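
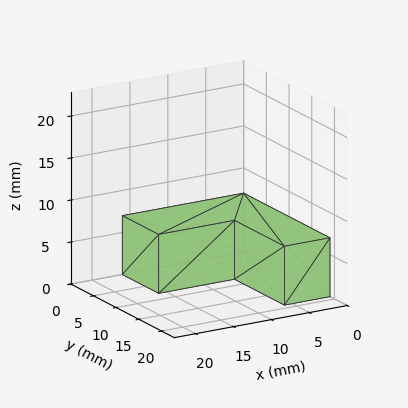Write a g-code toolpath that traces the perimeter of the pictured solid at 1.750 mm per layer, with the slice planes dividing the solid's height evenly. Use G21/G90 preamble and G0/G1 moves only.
Reading the render: the shape is an L-shaped prism: outer 16 × 19 mm, arm thicknesses ≈ 8 mm (horizontal) and 6 mm (vertical), extruded 7 mm in z (dimensions read to the nearest mm from the axis ticks). For the g-code, the solid's height is divided into equal slices at the stated Δz and each level perimeter traced with G1 moves after a G0 lift.

; perimeter-only toolpath
G21 ; units = mm
G90 ; absolute positioning
G28 ; home
; layer 1
G0 Z1.750
G0 X0.000 Y0.000
G1 X16.000 Y0.000
G1 X16.000 Y8.000
G1 X6.000 Y8.000
G1 X6.000 Y19.000
G1 X0.000 Y19.000
G1 X0.000 Y0.000
; layer 2
G0 Z3.500
G0 X0.000 Y0.000
G1 X16.000 Y0.000
G1 X16.000 Y8.000
G1 X6.000 Y8.000
G1 X6.000 Y19.000
G1 X0.000 Y19.000
G1 X0.000 Y0.000
; layer 3
G0 Z5.250
G0 X0.000 Y0.000
G1 X16.000 Y0.000
G1 X16.000 Y8.000
G1 X6.000 Y8.000
G1 X6.000 Y19.000
G1 X0.000 Y19.000
G1 X0.000 Y0.000
; layer 4
G0 Z7.000
G0 X0.000 Y0.000
G1 X16.000 Y0.000
G1 X16.000 Y8.000
G1 X6.000 Y8.000
G1 X6.000 Y19.000
G1 X0.000 Y19.000
G1 X0.000 Y0.000
M2 ; end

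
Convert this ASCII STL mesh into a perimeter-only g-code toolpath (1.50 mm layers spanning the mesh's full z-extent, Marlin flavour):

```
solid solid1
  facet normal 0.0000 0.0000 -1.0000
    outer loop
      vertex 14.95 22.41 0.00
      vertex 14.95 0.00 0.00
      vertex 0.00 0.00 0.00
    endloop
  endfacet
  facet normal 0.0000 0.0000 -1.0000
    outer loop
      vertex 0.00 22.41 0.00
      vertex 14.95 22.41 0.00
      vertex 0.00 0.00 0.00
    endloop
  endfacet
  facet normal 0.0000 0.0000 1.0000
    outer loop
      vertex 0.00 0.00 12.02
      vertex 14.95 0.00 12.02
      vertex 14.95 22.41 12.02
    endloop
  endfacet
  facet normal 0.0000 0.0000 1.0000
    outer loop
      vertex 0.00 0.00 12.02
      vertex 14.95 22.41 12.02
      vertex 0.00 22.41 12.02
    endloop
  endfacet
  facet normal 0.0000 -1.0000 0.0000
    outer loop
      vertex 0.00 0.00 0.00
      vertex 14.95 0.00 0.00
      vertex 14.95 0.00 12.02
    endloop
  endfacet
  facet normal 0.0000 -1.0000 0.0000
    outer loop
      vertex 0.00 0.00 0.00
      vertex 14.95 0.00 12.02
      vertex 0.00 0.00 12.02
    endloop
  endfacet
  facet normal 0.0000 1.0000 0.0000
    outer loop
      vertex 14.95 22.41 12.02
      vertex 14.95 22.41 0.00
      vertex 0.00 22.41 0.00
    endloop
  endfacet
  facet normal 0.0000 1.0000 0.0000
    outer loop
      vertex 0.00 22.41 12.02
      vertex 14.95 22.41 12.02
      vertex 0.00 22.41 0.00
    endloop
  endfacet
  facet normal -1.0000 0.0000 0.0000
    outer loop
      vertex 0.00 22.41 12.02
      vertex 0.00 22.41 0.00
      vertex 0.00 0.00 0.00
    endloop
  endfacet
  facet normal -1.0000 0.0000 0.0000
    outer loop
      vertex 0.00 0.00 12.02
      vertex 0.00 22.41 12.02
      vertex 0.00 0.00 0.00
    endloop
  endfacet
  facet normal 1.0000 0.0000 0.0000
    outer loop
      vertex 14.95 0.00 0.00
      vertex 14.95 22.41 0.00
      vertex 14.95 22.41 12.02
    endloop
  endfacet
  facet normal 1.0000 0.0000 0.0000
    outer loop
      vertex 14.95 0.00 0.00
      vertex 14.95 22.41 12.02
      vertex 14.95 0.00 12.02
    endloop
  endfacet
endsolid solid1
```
; perimeter-only toolpath
G21 ; units = mm
G90 ; absolute positioning
G28 ; home
; layer 1
G0 Z1.50
G0 X0.00 Y0.00
G1 X14.95 Y0.00
G1 X14.95 Y22.41
G1 X0.00 Y22.41
G1 X0.00 Y0.00
; layer 2
G0 Z3.00
G0 X0.00 Y0.00
G1 X14.95 Y0.00
G1 X14.95 Y22.41
G1 X0.00 Y22.41
G1 X0.00 Y0.00
; layer 3
G0 Z4.51
G0 X0.00 Y0.00
G1 X14.95 Y0.00
G1 X14.95 Y22.41
G1 X0.00 Y22.41
G1 X0.00 Y0.00
; layer 4
G0 Z6.01
G0 X0.00 Y0.00
G1 X14.95 Y0.00
G1 X14.95 Y22.41
G1 X0.00 Y22.41
G1 X0.00 Y0.00
; layer 5
G0 Z7.51
G0 X0.00 Y0.00
G1 X14.95 Y0.00
G1 X14.95 Y22.41
G1 X0.00 Y22.41
G1 X0.00 Y0.00
; layer 6
G0 Z9.02
G0 X0.00 Y0.00
G1 X14.95 Y0.00
G1 X14.95 Y22.41
G1 X0.00 Y22.41
G1 X0.00 Y0.00
; layer 7
G0 Z10.52
G0 X0.00 Y0.00
G1 X14.95 Y0.00
G1 X14.95 Y22.41
G1 X0.00 Y22.41
G1 X0.00 Y0.00
; layer 8
G0 Z12.02
G0 X0.00 Y0.00
G1 X14.95 Y0.00
G1 X14.95 Y22.41
G1 X0.00 Y22.41
G1 X0.00 Y0.00
M2 ; end

The solid is a rectangular box, roughly 14.9 × 22.4 mm footprint and 12 mm tall. Slicing at Δz = 1.50 mm — 8 equal slices spanning the solid's height, so layer i sits at z = i·h/8 — gives 8 non-empty perimeters. Each is a 4-segment closed polygon; G0 lifts to the layer z and rapids to the start vertex, then G1 traces the edges.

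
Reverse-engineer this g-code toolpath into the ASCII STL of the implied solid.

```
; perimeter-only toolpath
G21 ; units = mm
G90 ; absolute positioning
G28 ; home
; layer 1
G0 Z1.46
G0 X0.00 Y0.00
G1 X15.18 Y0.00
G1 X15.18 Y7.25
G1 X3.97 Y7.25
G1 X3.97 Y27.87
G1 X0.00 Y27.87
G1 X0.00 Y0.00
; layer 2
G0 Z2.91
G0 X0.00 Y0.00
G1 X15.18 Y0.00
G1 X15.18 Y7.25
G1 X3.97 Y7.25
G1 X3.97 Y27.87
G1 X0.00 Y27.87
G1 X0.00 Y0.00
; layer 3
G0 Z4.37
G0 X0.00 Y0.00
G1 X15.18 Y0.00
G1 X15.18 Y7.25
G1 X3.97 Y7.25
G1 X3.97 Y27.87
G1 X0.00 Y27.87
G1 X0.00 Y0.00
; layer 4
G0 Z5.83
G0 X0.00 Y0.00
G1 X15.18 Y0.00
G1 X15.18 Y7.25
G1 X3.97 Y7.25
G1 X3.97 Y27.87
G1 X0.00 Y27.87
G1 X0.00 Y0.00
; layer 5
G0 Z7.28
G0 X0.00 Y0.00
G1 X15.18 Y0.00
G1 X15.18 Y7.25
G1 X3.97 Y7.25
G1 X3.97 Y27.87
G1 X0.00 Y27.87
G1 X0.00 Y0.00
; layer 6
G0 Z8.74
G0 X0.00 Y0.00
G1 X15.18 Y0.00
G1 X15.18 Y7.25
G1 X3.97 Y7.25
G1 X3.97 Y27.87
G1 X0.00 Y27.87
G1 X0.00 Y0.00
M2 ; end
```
solid part
  facet normal 0.0000 0.0000 -1.0000
    outer loop
      vertex 15.18 7.25 0.00
      vertex 15.18 0.00 0.00
      vertex 0.00 0.00 0.00
    endloop
  endfacet
  facet normal 0.0000 0.0000 -1.0000
    outer loop
      vertex 3.97 7.25 0.00
      vertex 15.18 7.25 0.00
      vertex 0.00 0.00 0.00
    endloop
  endfacet
  facet normal 0.0000 0.0000 -1.0000
    outer loop
      vertex 3.97 27.87 0.00
      vertex 3.97 7.25 0.00
      vertex 0.00 0.00 0.00
    endloop
  endfacet
  facet normal 0.0000 0.0000 -1.0000
    outer loop
      vertex 0.00 27.87 0.00
      vertex 3.97 27.87 0.00
      vertex 0.00 0.00 0.00
    endloop
  endfacet
  facet normal 0.0000 0.0000 1.0000
    outer loop
      vertex 0.00 0.00 8.74
      vertex 15.18 0.00 8.74
      vertex 15.18 7.25 8.74
    endloop
  endfacet
  facet normal 0.0000 0.0000 1.0000
    outer loop
      vertex 0.00 0.00 8.74
      vertex 15.18 7.25 8.74
      vertex 3.97 7.25 8.74
    endloop
  endfacet
  facet normal 0.0000 0.0000 1.0000
    outer loop
      vertex 0.00 0.00 8.74
      vertex 3.97 7.25 8.74
      vertex 3.97 27.87 8.74
    endloop
  endfacet
  facet normal 0.0000 0.0000 1.0000
    outer loop
      vertex 0.00 0.00 8.74
      vertex 3.97 27.87 8.74
      vertex 0.00 27.87 8.74
    endloop
  endfacet
  facet normal 0.0000 -1.0000 0.0000
    outer loop
      vertex 0.00 0.00 0.00
      vertex 15.18 0.00 0.00
      vertex 15.18 0.00 8.74
    endloop
  endfacet
  facet normal 0.0000 -1.0000 0.0000
    outer loop
      vertex 0.00 0.00 0.00
      vertex 15.18 0.00 8.74
      vertex 0.00 0.00 8.74
    endloop
  endfacet
  facet normal 1.0000 0.0000 0.0000
    outer loop
      vertex 15.18 0.00 0.00
      vertex 15.18 7.25 0.00
      vertex 15.18 7.25 8.74
    endloop
  endfacet
  facet normal 1.0000 0.0000 0.0000
    outer loop
      vertex 15.18 0.00 0.00
      vertex 15.18 7.25 8.74
      vertex 15.18 0.00 8.74
    endloop
  endfacet
  facet normal 0.0000 1.0000 0.0000
    outer loop
      vertex 15.18 7.25 0.00
      vertex 3.97 7.25 0.00
      vertex 3.97 7.25 8.74
    endloop
  endfacet
  facet normal 0.0000 1.0000 0.0000
    outer loop
      vertex 15.18 7.25 0.00
      vertex 3.97 7.25 8.74
      vertex 15.18 7.25 8.74
    endloop
  endfacet
  facet normal 1.0000 0.0000 0.0000
    outer loop
      vertex 3.97 7.25 0.00
      vertex 3.97 27.87 0.00
      vertex 3.97 27.87 8.74
    endloop
  endfacet
  facet normal 1.0000 0.0000 0.0000
    outer loop
      vertex 3.97 7.25 0.00
      vertex 3.97 27.87 8.74
      vertex 3.97 7.25 8.74
    endloop
  endfacet
  facet normal 0.0000 1.0000 0.0000
    outer loop
      vertex 3.97 27.87 0.00
      vertex 0.00 27.87 0.00
      vertex 0.00 27.87 8.74
    endloop
  endfacet
  facet normal 0.0000 1.0000 0.0000
    outer loop
      vertex 3.97 27.87 0.00
      vertex 0.00 27.87 8.74
      vertex 3.97 27.87 8.74
    endloop
  endfacet
  facet normal -1.0000 0.0000 0.0000
    outer loop
      vertex 0.00 27.87 0.00
      vertex 0.00 0.00 0.00
      vertex 0.00 0.00 8.74
    endloop
  endfacet
  facet normal -1.0000 0.0000 0.0000
    outer loop
      vertex 0.00 27.87 0.00
      vertex 0.00 0.00 8.74
      vertex 0.00 27.87 8.74
    endloop
  endfacet
endsolid part

The G0 Z moves step by Δz≈1.46 mm. Every layer's G1 loop is the same polygon, so the solid is a straight extrusion of it from z=0 to z≈8.74. Closing with flat bottom and top caps and triangulating gives 20 facets — an L-shaped prism: outer 15.2 × 27.9 mm, arm thicknesses ≈ 7.25 mm (horizontal) and 3.97 mm (vertical), extruded 8.74 mm in z.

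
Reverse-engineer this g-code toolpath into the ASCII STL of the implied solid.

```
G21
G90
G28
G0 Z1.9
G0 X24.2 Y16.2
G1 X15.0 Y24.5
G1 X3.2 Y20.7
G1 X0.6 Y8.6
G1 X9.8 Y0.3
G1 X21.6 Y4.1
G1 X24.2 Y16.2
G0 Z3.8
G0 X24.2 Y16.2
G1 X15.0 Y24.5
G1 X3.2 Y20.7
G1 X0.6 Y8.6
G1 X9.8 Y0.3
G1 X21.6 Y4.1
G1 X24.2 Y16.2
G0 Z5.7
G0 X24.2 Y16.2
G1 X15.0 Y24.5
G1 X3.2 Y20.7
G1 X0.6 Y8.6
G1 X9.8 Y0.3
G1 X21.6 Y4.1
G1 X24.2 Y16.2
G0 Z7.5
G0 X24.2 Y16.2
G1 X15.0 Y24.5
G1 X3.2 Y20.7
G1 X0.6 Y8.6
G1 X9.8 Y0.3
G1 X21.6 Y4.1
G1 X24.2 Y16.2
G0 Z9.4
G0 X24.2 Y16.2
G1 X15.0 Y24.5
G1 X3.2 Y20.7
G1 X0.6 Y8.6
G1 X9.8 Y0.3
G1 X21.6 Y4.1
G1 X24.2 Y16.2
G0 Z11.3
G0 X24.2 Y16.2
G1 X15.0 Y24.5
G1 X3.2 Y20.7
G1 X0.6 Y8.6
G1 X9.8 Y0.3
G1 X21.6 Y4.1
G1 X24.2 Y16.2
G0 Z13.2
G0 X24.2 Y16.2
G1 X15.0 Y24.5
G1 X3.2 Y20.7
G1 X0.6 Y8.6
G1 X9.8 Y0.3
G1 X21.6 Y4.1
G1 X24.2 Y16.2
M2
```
solid part
  facet normal 0.0000 0.0000 -1.0000
    outer loop
      vertex 3.2 20.7 0.0
      vertex 15.0 24.5 0.0
      vertex 24.2 16.2 0.0
    endloop
  endfacet
  facet normal 0.0000 0.0000 -1.0000
    outer loop
      vertex 0.6 8.6 0.0
      vertex 3.2 20.7 0.0
      vertex 24.2 16.2 0.0
    endloop
  endfacet
  facet normal 0.0000 0.0000 -1.0000
    outer loop
      vertex 9.8 0.3 0.0
      vertex 0.6 8.6 0.0
      vertex 24.2 16.2 0.0
    endloop
  endfacet
  facet normal 0.0000 0.0000 -1.0000
    outer loop
      vertex 21.6 4.1 0.0
      vertex 9.8 0.3 0.0
      vertex 24.2 16.2 0.0
    endloop
  endfacet
  facet normal 0.0000 0.0000 1.0000
    outer loop
      vertex 24.2 16.2 13.2
      vertex 15.0 24.5 13.2
      vertex 3.2 20.7 13.2
    endloop
  endfacet
  facet normal 0.0000 0.0000 1.0000
    outer loop
      vertex 24.2 16.2 13.2
      vertex 3.2 20.7 13.2
      vertex 0.6 8.6 13.2
    endloop
  endfacet
  facet normal 0.0000 0.0000 1.0000
    outer loop
      vertex 24.2 16.2 13.2
      vertex 0.6 8.6 13.2
      vertex 9.8 0.3 13.2
    endloop
  endfacet
  facet normal 0.0000 0.0000 1.0000
    outer loop
      vertex 24.2 16.2 13.2
      vertex 9.8 0.3 13.2
      vertex 21.6 4.1 13.2
    endloop
  endfacet
  facet normal 0.6699 0.7425 0.0000
    outer loop
      vertex 24.2 16.2 0.0
      vertex 15.0 24.5 0.0
      vertex 15.0 24.5 13.2
    endloop
  endfacet
  facet normal 0.6699 0.7425 0.0000
    outer loop
      vertex 24.2 16.2 0.0
      vertex 15.0 24.5 13.2
      vertex 24.2 16.2 13.2
    endloop
  endfacet
  facet normal -0.3065 0.9519 0.0000
    outer loop
      vertex 15.0 24.5 0.0
      vertex 3.2 20.7 0.0
      vertex 3.2 20.7 13.2
    endloop
  endfacet
  facet normal -0.3065 0.9519 0.0000
    outer loop
      vertex 15.0 24.5 0.0
      vertex 3.2 20.7 13.2
      vertex 15.0 24.5 13.2
    endloop
  endfacet
  facet normal -0.9777 0.2101 0.0000
    outer loop
      vertex 3.2 20.7 0.0
      vertex 0.6 8.6 0.0
      vertex 0.6 8.6 13.2
    endloop
  endfacet
  facet normal -0.9777 0.2101 0.0000
    outer loop
      vertex 3.2 20.7 0.0
      vertex 0.6 8.6 13.2
      vertex 3.2 20.7 13.2
    endloop
  endfacet
  facet normal -0.6699 -0.7425 0.0000
    outer loop
      vertex 0.6 8.6 0.0
      vertex 9.8 0.3 0.0
      vertex 9.8 0.3 13.2
    endloop
  endfacet
  facet normal -0.6699 -0.7425 0.0000
    outer loop
      vertex 0.6 8.6 0.0
      vertex 9.8 0.3 13.2
      vertex 0.6 8.6 13.2
    endloop
  endfacet
  facet normal 0.3065 -0.9519 0.0000
    outer loop
      vertex 9.8 0.3 0.0
      vertex 21.6 4.1 0.0
      vertex 21.6 4.1 13.2
    endloop
  endfacet
  facet normal 0.3065 -0.9519 0.0000
    outer loop
      vertex 9.8 0.3 0.0
      vertex 21.6 4.1 13.2
      vertex 9.8 0.3 13.2
    endloop
  endfacet
  facet normal 0.9777 -0.2101 0.0000
    outer loop
      vertex 21.6 4.1 0.0
      vertex 24.2 16.2 0.0
      vertex 24.2 16.2 13.2
    endloop
  endfacet
  facet normal 0.9777 -0.2101 0.0000
    outer loop
      vertex 21.6 4.1 0.0
      vertex 24.2 16.2 13.2
      vertex 21.6 4.1 13.2
    endloop
  endfacet
endsolid part

The G0 Z moves step by Δz≈1.9 mm. Every layer's G1 loop is the same polygon, so the solid is a straight extrusion of it from z=0 to z≈13.2. Closing with flat bottom and top caps and triangulating gives 20 facets — a regular 6-sided prism (a cylinder approximated with 6 flat sides), circumscribed radius ≈ 12.4 mm, height ≈ 13.2 mm.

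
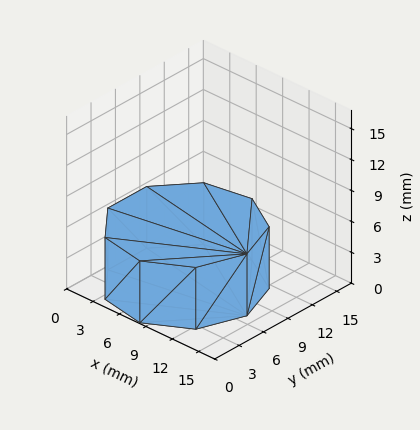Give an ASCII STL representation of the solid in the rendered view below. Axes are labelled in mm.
Reading the render: the shape is a regular 9-sided prism (a cylinder approximated with 9 flat sides), circumscribed radius ≈ 7 mm, height ≈ 6 mm (dimensions read to the nearest mm from the axis ticks). For the STL, each face is triangulated and given an outward normal.

solid part
  facet normal 0.0000 0.0000 -1.0000
    outer loop
      vertex 8.22 13.89 0.00
      vertex 12.36 11.50 0.00
      vertex 14.00 7.00 0.00
    endloop
  endfacet
  facet normal 0.0000 0.0000 -1.0000
    outer loop
      vertex 3.50 13.06 0.00
      vertex 8.22 13.89 0.00
      vertex 14.00 7.00 0.00
    endloop
  endfacet
  facet normal 0.0000 0.0000 -1.0000
    outer loop
      vertex 0.42 9.39 0.00
      vertex 3.50 13.06 0.00
      vertex 14.00 7.00 0.00
    endloop
  endfacet
  facet normal 0.0000 0.0000 -1.0000
    outer loop
      vertex 0.42 4.61 0.00
      vertex 0.42 9.39 0.00
      vertex 14.00 7.00 0.00
    endloop
  endfacet
  facet normal 0.0000 0.0000 -1.0000
    outer loop
      vertex 3.50 0.94 0.00
      vertex 0.42 4.61 0.00
      vertex 14.00 7.00 0.00
    endloop
  endfacet
  facet normal 0.0000 0.0000 -1.0000
    outer loop
      vertex 8.22 0.11 0.00
      vertex 3.50 0.94 0.00
      vertex 14.00 7.00 0.00
    endloop
  endfacet
  facet normal 0.0000 0.0000 -1.0000
    outer loop
      vertex 12.36 2.50 0.00
      vertex 8.22 0.11 0.00
      vertex 14.00 7.00 0.00
    endloop
  endfacet
  facet normal 0.0000 0.0000 1.0000
    outer loop
      vertex 14.00 7.00 6.00
      vertex 12.36 11.50 6.00
      vertex 8.22 13.89 6.00
    endloop
  endfacet
  facet normal 0.0000 0.0000 1.0000
    outer loop
      vertex 14.00 7.00 6.00
      vertex 8.22 13.89 6.00
      vertex 3.50 13.06 6.00
    endloop
  endfacet
  facet normal 0.0000 0.0000 1.0000
    outer loop
      vertex 14.00 7.00 6.00
      vertex 3.50 13.06 6.00
      vertex 0.42 9.39 6.00
    endloop
  endfacet
  facet normal 0.0000 0.0000 1.0000
    outer loop
      vertex 14.00 7.00 6.00
      vertex 0.42 9.39 6.00
      vertex 0.42 4.61 6.00
    endloop
  endfacet
  facet normal 0.0000 0.0000 1.0000
    outer loop
      vertex 14.00 7.00 6.00
      vertex 0.42 4.61 6.00
      vertex 3.50 0.94 6.00
    endloop
  endfacet
  facet normal 0.0000 0.0000 1.0000
    outer loop
      vertex 14.00 7.00 6.00
      vertex 3.50 0.94 6.00
      vertex 8.22 0.11 6.00
    endloop
  endfacet
  facet normal 0.0000 0.0000 1.0000
    outer loop
      vertex 14.00 7.00 6.00
      vertex 8.22 0.11 6.00
      vertex 12.36 2.50 6.00
    endloop
  endfacet
  facet normal 0.9395 0.3424 0.0000
    outer loop
      vertex 14.00 7.00 0.00
      vertex 12.36 11.50 0.00
      vertex 12.36 11.50 6.00
    endloop
  endfacet
  facet normal 0.9395 0.3424 0.0000
    outer loop
      vertex 14.00 7.00 0.00
      vertex 12.36 11.50 6.00
      vertex 14.00 7.00 6.00
    endloop
  endfacet
  facet normal 0.5000 0.8660 0.0000
    outer loop
      vertex 12.36 11.50 0.00
      vertex 8.22 13.89 0.00
      vertex 8.22 13.89 6.00
    endloop
  endfacet
  facet normal 0.5000 0.8660 0.0000
    outer loop
      vertex 12.36 11.50 0.00
      vertex 8.22 13.89 6.00
      vertex 12.36 11.50 6.00
    endloop
  endfacet
  facet normal -0.1732 0.9849 0.0000
    outer loop
      vertex 8.22 13.89 0.00
      vertex 3.50 13.06 0.00
      vertex 3.50 13.06 6.00
    endloop
  endfacet
  facet normal -0.1732 0.9849 0.0000
    outer loop
      vertex 8.22 13.89 0.00
      vertex 3.50 13.06 6.00
      vertex 8.22 13.89 6.00
    endloop
  endfacet
  facet normal -0.7660 0.6428 0.0000
    outer loop
      vertex 3.50 13.06 0.00
      vertex 0.42 9.39 0.00
      vertex 0.42 9.39 6.00
    endloop
  endfacet
  facet normal -0.7660 0.6428 0.0000
    outer loop
      vertex 3.50 13.06 0.00
      vertex 0.42 9.39 6.00
      vertex 3.50 13.06 6.00
    endloop
  endfacet
  facet normal -1.0000 0.0000 0.0000
    outer loop
      vertex 0.42 9.39 0.00
      vertex 0.42 4.61 0.00
      vertex 0.42 4.61 6.00
    endloop
  endfacet
  facet normal -1.0000 0.0000 0.0000
    outer loop
      vertex 0.42 9.39 0.00
      vertex 0.42 4.61 6.00
      vertex 0.42 9.39 6.00
    endloop
  endfacet
  facet normal -0.7660 -0.6428 0.0000
    outer loop
      vertex 0.42 4.61 0.00
      vertex 3.50 0.94 0.00
      vertex 3.50 0.94 6.00
    endloop
  endfacet
  facet normal -0.7660 -0.6428 0.0000
    outer loop
      vertex 0.42 4.61 0.00
      vertex 3.50 0.94 6.00
      vertex 0.42 4.61 6.00
    endloop
  endfacet
  facet normal -0.1732 -0.9849 0.0000
    outer loop
      vertex 3.50 0.94 0.00
      vertex 8.22 0.11 0.00
      vertex 8.22 0.11 6.00
    endloop
  endfacet
  facet normal -0.1732 -0.9849 0.0000
    outer loop
      vertex 3.50 0.94 0.00
      vertex 8.22 0.11 6.00
      vertex 3.50 0.94 6.00
    endloop
  endfacet
  facet normal 0.5000 -0.8660 0.0000
    outer loop
      vertex 8.22 0.11 0.00
      vertex 12.36 2.50 0.00
      vertex 12.36 2.50 6.00
    endloop
  endfacet
  facet normal 0.5000 -0.8660 0.0000
    outer loop
      vertex 8.22 0.11 0.00
      vertex 12.36 2.50 6.00
      vertex 8.22 0.11 6.00
    endloop
  endfacet
  facet normal 0.9395 -0.3424 0.0000
    outer loop
      vertex 12.36 2.50 0.00
      vertex 14.00 7.00 0.00
      vertex 14.00 7.00 6.00
    endloop
  endfacet
  facet normal 0.9395 -0.3424 0.0000
    outer loop
      vertex 12.36 2.50 0.00
      vertex 14.00 7.00 6.00
      vertex 12.36 2.50 6.00
    endloop
  endfacet
endsolid part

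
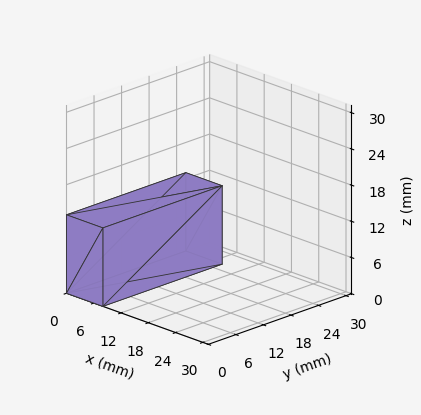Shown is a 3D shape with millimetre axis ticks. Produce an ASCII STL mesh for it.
Reading the render: the shape is a rectangular box, roughly 8 × 26 mm footprint and 13 mm tall (dimensions read to the nearest mm from the axis ticks). For the STL, each face is triangulated and given an outward normal.

solid part
  facet normal 0.0000 0.0000 -1.0000
    outer loop
      vertex 8.0 26.0 0.0
      vertex 8.0 0.0 0.0
      vertex 0.0 0.0 0.0
    endloop
  endfacet
  facet normal 0.0000 0.0000 -1.0000
    outer loop
      vertex 0.0 26.0 0.0
      vertex 8.0 26.0 0.0
      vertex 0.0 0.0 0.0
    endloop
  endfacet
  facet normal 0.0000 0.0000 1.0000
    outer loop
      vertex 0.0 0.0 13.0
      vertex 8.0 0.0 13.0
      vertex 8.0 26.0 13.0
    endloop
  endfacet
  facet normal 0.0000 0.0000 1.0000
    outer loop
      vertex 0.0 0.0 13.0
      vertex 8.0 26.0 13.0
      vertex 0.0 26.0 13.0
    endloop
  endfacet
  facet normal 0.0000 -1.0000 0.0000
    outer loop
      vertex 0.0 0.0 0.0
      vertex 8.0 0.0 0.0
      vertex 8.0 0.0 13.0
    endloop
  endfacet
  facet normal 0.0000 -1.0000 0.0000
    outer loop
      vertex 0.0 0.0 0.0
      vertex 8.0 0.0 13.0
      vertex 0.0 0.0 13.0
    endloop
  endfacet
  facet normal 0.0000 1.0000 0.0000
    outer loop
      vertex 8.0 26.0 13.0
      vertex 8.0 26.0 0.0
      vertex 0.0 26.0 0.0
    endloop
  endfacet
  facet normal 0.0000 1.0000 0.0000
    outer loop
      vertex 0.0 26.0 13.0
      vertex 8.0 26.0 13.0
      vertex 0.0 26.0 0.0
    endloop
  endfacet
  facet normal -1.0000 0.0000 0.0000
    outer loop
      vertex 0.0 26.0 13.0
      vertex 0.0 26.0 0.0
      vertex 0.0 0.0 0.0
    endloop
  endfacet
  facet normal -1.0000 0.0000 0.0000
    outer loop
      vertex 0.0 0.0 13.0
      vertex 0.0 26.0 13.0
      vertex 0.0 0.0 0.0
    endloop
  endfacet
  facet normal 1.0000 0.0000 0.0000
    outer loop
      vertex 8.0 0.0 0.0
      vertex 8.0 26.0 0.0
      vertex 8.0 26.0 13.0
    endloop
  endfacet
  facet normal 1.0000 0.0000 0.0000
    outer loop
      vertex 8.0 0.0 0.0
      vertex 8.0 26.0 13.0
      vertex 8.0 0.0 13.0
    endloop
  endfacet
endsolid part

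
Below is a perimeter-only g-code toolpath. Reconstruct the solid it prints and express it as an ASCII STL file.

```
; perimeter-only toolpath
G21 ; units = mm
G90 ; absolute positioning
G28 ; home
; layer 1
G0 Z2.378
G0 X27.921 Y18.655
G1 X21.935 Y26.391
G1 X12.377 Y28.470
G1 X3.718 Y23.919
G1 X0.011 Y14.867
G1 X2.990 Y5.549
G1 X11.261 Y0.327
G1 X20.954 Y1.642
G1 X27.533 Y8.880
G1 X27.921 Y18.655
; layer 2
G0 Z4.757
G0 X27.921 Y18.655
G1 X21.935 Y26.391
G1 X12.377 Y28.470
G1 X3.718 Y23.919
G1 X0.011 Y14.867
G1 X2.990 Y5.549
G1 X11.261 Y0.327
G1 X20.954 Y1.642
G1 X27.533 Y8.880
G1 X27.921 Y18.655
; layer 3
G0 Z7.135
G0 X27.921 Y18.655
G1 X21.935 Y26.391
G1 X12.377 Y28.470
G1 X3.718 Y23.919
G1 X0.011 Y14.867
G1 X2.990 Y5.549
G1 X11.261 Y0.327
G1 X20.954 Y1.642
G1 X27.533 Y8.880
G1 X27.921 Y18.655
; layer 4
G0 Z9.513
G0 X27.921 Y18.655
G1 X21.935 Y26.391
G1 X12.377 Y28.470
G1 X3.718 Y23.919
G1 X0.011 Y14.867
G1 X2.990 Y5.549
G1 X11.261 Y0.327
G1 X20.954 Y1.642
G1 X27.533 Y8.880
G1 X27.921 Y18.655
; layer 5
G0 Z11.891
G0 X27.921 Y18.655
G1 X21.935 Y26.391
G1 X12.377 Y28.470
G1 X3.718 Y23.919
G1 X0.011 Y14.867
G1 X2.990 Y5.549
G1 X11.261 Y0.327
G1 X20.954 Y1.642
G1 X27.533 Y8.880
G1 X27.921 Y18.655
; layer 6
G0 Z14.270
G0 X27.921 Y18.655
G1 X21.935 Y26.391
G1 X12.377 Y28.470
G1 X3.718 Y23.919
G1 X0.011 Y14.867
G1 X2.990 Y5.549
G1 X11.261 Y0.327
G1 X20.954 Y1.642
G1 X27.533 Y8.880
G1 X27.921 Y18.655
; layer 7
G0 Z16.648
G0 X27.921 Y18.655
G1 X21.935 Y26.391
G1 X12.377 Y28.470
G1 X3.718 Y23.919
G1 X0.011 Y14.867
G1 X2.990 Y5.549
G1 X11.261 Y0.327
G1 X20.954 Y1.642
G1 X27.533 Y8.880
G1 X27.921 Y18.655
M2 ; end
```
solid part
  facet normal 0.0000 0.0000 -1.0000
    outer loop
      vertex 12.377 28.470 0.000
      vertex 21.935 26.391 0.000
      vertex 27.921 18.655 0.000
    endloop
  endfacet
  facet normal 0.0000 0.0000 -1.0000
    outer loop
      vertex 3.718 23.919 0.000
      vertex 12.377 28.470 0.000
      vertex 27.921 18.655 0.000
    endloop
  endfacet
  facet normal 0.0000 0.0000 -1.0000
    outer loop
      vertex 0.011 14.867 0.000
      vertex 3.718 23.919 0.000
      vertex 27.921 18.655 0.000
    endloop
  endfacet
  facet normal 0.0000 0.0000 -1.0000
    outer loop
      vertex 2.990 5.549 0.000
      vertex 0.011 14.867 0.000
      vertex 27.921 18.655 0.000
    endloop
  endfacet
  facet normal 0.0000 0.0000 -1.0000
    outer loop
      vertex 11.261 0.327 0.000
      vertex 2.990 5.549 0.000
      vertex 27.921 18.655 0.000
    endloop
  endfacet
  facet normal 0.0000 0.0000 -1.0000
    outer loop
      vertex 20.954 1.642 0.000
      vertex 11.261 0.327 0.000
      vertex 27.921 18.655 0.000
    endloop
  endfacet
  facet normal 0.0000 0.0000 -1.0000
    outer loop
      vertex 27.533 8.880 0.000
      vertex 20.954 1.642 0.000
      vertex 27.921 18.655 0.000
    endloop
  endfacet
  facet normal 0.0000 0.0000 1.0000
    outer loop
      vertex 27.921 18.655 16.648
      vertex 21.935 26.391 16.648
      vertex 12.377 28.470 16.648
    endloop
  endfacet
  facet normal 0.0000 0.0000 1.0000
    outer loop
      vertex 27.921 18.655 16.648
      vertex 12.377 28.470 16.648
      vertex 3.718 23.919 16.648
    endloop
  endfacet
  facet normal 0.0000 0.0000 1.0000
    outer loop
      vertex 27.921 18.655 16.648
      vertex 3.718 23.919 16.648
      vertex 0.011 14.867 16.648
    endloop
  endfacet
  facet normal 0.0000 0.0000 1.0000
    outer loop
      vertex 27.921 18.655 16.648
      vertex 0.011 14.867 16.648
      vertex 2.990 5.549 16.648
    endloop
  endfacet
  facet normal 0.0000 0.0000 1.0000
    outer loop
      vertex 27.921 18.655 16.648
      vertex 2.990 5.549 16.648
      vertex 11.261 0.327 16.648
    endloop
  endfacet
  facet normal 0.0000 0.0000 1.0000
    outer loop
      vertex 27.921 18.655 16.648
      vertex 11.261 0.327 16.648
      vertex 20.954 1.642 16.648
    endloop
  endfacet
  facet normal 0.0000 0.0000 1.0000
    outer loop
      vertex 27.921 18.655 16.648
      vertex 20.954 1.642 16.648
      vertex 27.533 8.880 16.648
    endloop
  endfacet
  facet normal 0.7909 0.6120 0.0000
    outer loop
      vertex 27.921 18.655 0.000
      vertex 21.935 26.391 0.000
      vertex 21.935 26.391 16.648
    endloop
  endfacet
  facet normal 0.7909 0.6120 0.0000
    outer loop
      vertex 27.921 18.655 0.000
      vertex 21.935 26.391 16.648
      vertex 27.921 18.655 16.648
    endloop
  endfacet
  facet normal 0.2125 0.9772 0.0000
    outer loop
      vertex 21.935 26.391 0.000
      vertex 12.377 28.470 0.000
      vertex 12.377 28.470 16.648
    endloop
  endfacet
  facet normal 0.2125 0.9772 0.0000
    outer loop
      vertex 21.935 26.391 0.000
      vertex 12.377 28.470 16.648
      vertex 21.935 26.391 16.648
    endloop
  endfacet
  facet normal -0.4652 0.8852 0.0000
    outer loop
      vertex 12.377 28.470 0.000
      vertex 3.718 23.919 0.000
      vertex 3.718 23.919 16.648
    endloop
  endfacet
  facet normal -0.4652 0.8852 0.0000
    outer loop
      vertex 12.377 28.470 0.000
      vertex 3.718 23.919 16.648
      vertex 12.377 28.470 16.648
    endloop
  endfacet
  facet normal -0.9254 0.3790 0.0000
    outer loop
      vertex 3.718 23.919 0.000
      vertex 0.011 14.867 0.000
      vertex 0.011 14.867 16.648
    endloop
  endfacet
  facet normal -0.9254 0.3790 0.0000
    outer loop
      vertex 3.718 23.919 0.000
      vertex 0.011 14.867 16.648
      vertex 3.718 23.919 16.648
    endloop
  endfacet
  facet normal -0.9525 -0.3045 0.0000
    outer loop
      vertex 0.011 14.867 0.000
      vertex 2.990 5.549 0.000
      vertex 2.990 5.549 16.648
    endloop
  endfacet
  facet normal -0.9525 -0.3045 0.0000
    outer loop
      vertex 0.011 14.867 0.000
      vertex 2.990 5.549 16.648
      vertex 0.011 14.867 16.648
    endloop
  endfacet
  facet normal -0.5339 -0.8456 0.0000
    outer loop
      vertex 2.990 5.549 0.000
      vertex 11.261 0.327 0.000
      vertex 11.261 0.327 16.648
    endloop
  endfacet
  facet normal -0.5339 -0.8456 0.0000
    outer loop
      vertex 2.990 5.549 0.000
      vertex 11.261 0.327 16.648
      vertex 2.990 5.549 16.648
    endloop
  endfacet
  facet normal 0.1344 -0.9909 0.0000
    outer loop
      vertex 11.261 0.327 0.000
      vertex 20.954 1.642 0.000
      vertex 20.954 1.642 16.648
    endloop
  endfacet
  facet normal 0.1344 -0.9909 0.0000
    outer loop
      vertex 11.261 0.327 0.000
      vertex 20.954 1.642 16.648
      vertex 11.261 0.327 16.648
    endloop
  endfacet
  facet normal 0.7400 -0.6726 0.0000
    outer loop
      vertex 20.954 1.642 0.000
      vertex 27.533 8.880 0.000
      vertex 27.533 8.880 16.648
    endloop
  endfacet
  facet normal 0.7400 -0.6726 0.0000
    outer loop
      vertex 20.954 1.642 0.000
      vertex 27.533 8.880 16.648
      vertex 20.954 1.642 16.648
    endloop
  endfacet
  facet normal 0.9992 -0.0397 0.0000
    outer loop
      vertex 27.533 8.880 0.000
      vertex 27.921 18.655 0.000
      vertex 27.921 18.655 16.648
    endloop
  endfacet
  facet normal 0.9992 -0.0397 0.0000
    outer loop
      vertex 27.533 8.880 0.000
      vertex 27.921 18.655 16.648
      vertex 27.533 8.880 16.648
    endloop
  endfacet
endsolid part

The G0 Z moves step by Δz≈2.378 mm. Every layer's G1 loop is the same polygon, so the solid is a straight extrusion of it from z=0 to z≈16.6. Closing with flat bottom and top caps and triangulating gives 32 facets — a regular 9-sided prism (a cylinder approximated with 9 flat sides), circumscribed radius ≈ 14.3 mm, height ≈ 16.6 mm.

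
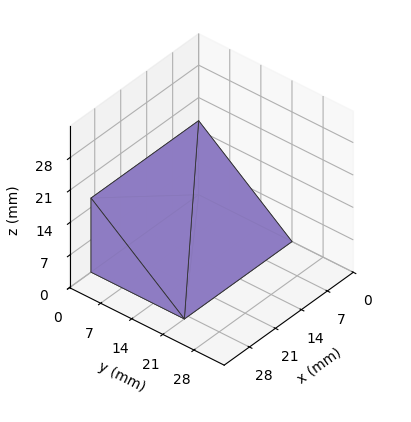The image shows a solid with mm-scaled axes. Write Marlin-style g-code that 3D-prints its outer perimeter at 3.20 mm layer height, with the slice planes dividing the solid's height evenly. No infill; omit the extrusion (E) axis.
Reading the render: the shape is a wedge (ramp): 29 × 21 mm base, rising to 16 mm along the y=0 edge and sloping linearly to z=0 at y=21 (dimensions read to the nearest mm from the axis ticks). For the g-code, the solid's height is divided into equal slices at the stated Δz and each level perimeter traced with G1 moves after a G0 lift.

; perimeter-only toolpath
G21 ; units = mm
G90 ; absolute positioning
G28 ; home
; layer 1
G0 Z3.20
G0 X0.00 Y0.00
G1 X29.00 Y0.00
G1 X29.00 Y16.80
G1 X0.00 Y16.80
G1 X0.00 Y0.00
; layer 2
G0 Z6.40
G0 X0.00 Y0.00
G1 X29.00 Y0.00
G1 X29.00 Y12.60
G1 X0.00 Y12.60
G1 X0.00 Y0.00
; layer 3
G0 Z9.60
G0 X0.00 Y0.00
G1 X29.00 Y0.00
G1 X29.00 Y8.40
G1 X0.00 Y8.40
G1 X0.00 Y0.00
; layer 4
G0 Z12.80
G0 X0.00 Y0.00
G1 X29.00 Y0.00
G1 X29.00 Y4.20
G1 X0.00 Y4.20
G1 X0.00 Y0.00
M2 ; end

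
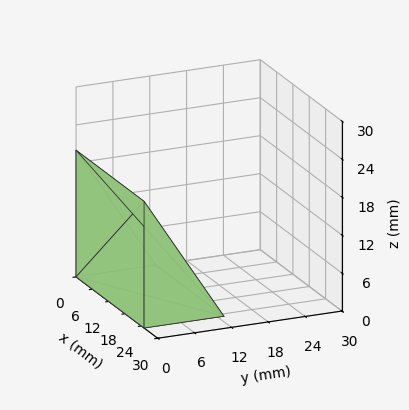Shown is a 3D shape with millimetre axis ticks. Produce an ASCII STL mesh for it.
Reading the render: the shape is a wedge (ramp): 25 × 13 mm base, rising to 20 mm along the y=0 edge and sloping linearly to z=0 at y=13 (dimensions read to the nearest mm from the axis ticks). For the STL, each face is triangulated and given an outward normal.

solid part
  facet normal 0.0000 0.0000 -1.0000
    outer loop
      vertex 25.0 13.0 0.0
      vertex 25.0 0.0 0.0
      vertex 0.0 0.0 0.0
    endloop
  endfacet
  facet normal 0.0000 0.0000 -1.0000
    outer loop
      vertex 0.0 13.0 0.0
      vertex 25.0 13.0 0.0
      vertex 0.0 0.0 0.0
    endloop
  endfacet
  facet normal 0.0000 -1.0000 0.0000
    outer loop
      vertex 0.0 0.0 0.0
      vertex 25.0 0.0 0.0
      vertex 25.0 0.0 20.0
    endloop
  endfacet
  facet normal 0.0000 -1.0000 0.0000
    outer loop
      vertex 0.0 0.0 0.0
      vertex 25.0 0.0 20.0
      vertex 0.0 0.0 20.0
    endloop
  endfacet
  facet normal 0.0000 0.8384 0.5450
    outer loop
      vertex 0.0 0.0 20.0
      vertex 25.0 0.0 20.0
      vertex 25.0 13.0 0.0
    endloop
  endfacet
  facet normal 0.0000 0.8384 0.5450
    outer loop
      vertex 0.0 0.0 20.0
      vertex 25.0 13.0 0.0
      vertex 0.0 13.0 0.0
    endloop
  endfacet
  facet normal -1.0000 0.0000 0.0000
    outer loop
      vertex 0.0 0.0 20.0
      vertex 0.0 13.0 0.0
      vertex 0.0 0.0 0.0
    endloop
  endfacet
  facet normal 1.0000 0.0000 0.0000
    outer loop
      vertex 25.0 0.0 0.0
      vertex 25.0 13.0 0.0
      vertex 25.0 0.0 20.0
    endloop
  endfacet
endsolid part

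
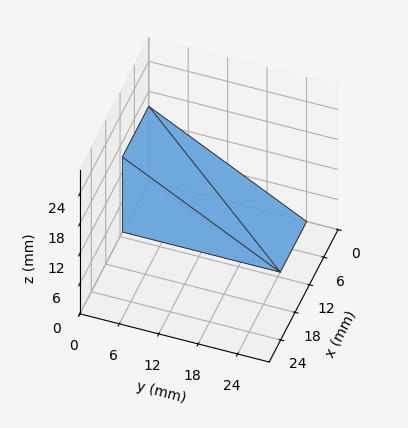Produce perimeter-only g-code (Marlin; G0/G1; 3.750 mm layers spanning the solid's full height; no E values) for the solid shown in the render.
Reading the render: the shape is a wedge (ramp): 11 × 24 mm base, rising to 15 mm along the y=0 edge and sloping linearly to z=0 at y=24 (dimensions read to the nearest mm from the axis ticks). For the g-code, the solid's height is divided into equal slices at the stated Δz and each level perimeter traced with G1 moves after a G0 lift.

; perimeter-only toolpath
G21 ; units = mm
G90 ; absolute positioning
G28 ; home
; layer 1
G0 Z3.750
G0 X0.000 Y0.000
G1 X11.000 Y0.000
G1 X11.000 Y18.000
G1 X0.000 Y18.000
G1 X0.000 Y0.000
; layer 2
G0 Z7.500
G0 X0.000 Y0.000
G1 X11.000 Y0.000
G1 X11.000 Y12.000
G1 X0.000 Y12.000
G1 X0.000 Y0.000
; layer 3
G0 Z11.250
G0 X0.000 Y0.000
G1 X11.000 Y0.000
G1 X11.000 Y6.000
G1 X0.000 Y6.000
G1 X0.000 Y0.000
M2 ; end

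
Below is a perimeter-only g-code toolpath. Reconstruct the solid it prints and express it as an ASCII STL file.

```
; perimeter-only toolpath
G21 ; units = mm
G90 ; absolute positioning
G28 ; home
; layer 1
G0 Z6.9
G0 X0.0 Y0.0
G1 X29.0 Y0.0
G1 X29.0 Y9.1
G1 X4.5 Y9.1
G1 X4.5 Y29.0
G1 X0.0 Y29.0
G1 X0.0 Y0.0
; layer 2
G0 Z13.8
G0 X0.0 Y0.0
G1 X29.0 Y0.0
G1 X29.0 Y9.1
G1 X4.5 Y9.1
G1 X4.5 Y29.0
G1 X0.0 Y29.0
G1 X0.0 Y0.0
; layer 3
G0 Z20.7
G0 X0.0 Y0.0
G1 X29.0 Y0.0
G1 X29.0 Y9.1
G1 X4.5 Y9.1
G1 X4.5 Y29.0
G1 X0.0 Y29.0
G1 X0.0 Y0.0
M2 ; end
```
solid part
  facet normal 0.0000 0.0000 -1.0000
    outer loop
      vertex 29.0 9.1 0.0
      vertex 29.0 0.0 0.0
      vertex 0.0 0.0 0.0
    endloop
  endfacet
  facet normal 0.0000 0.0000 -1.0000
    outer loop
      vertex 4.5 9.1 0.0
      vertex 29.0 9.1 0.0
      vertex 0.0 0.0 0.0
    endloop
  endfacet
  facet normal 0.0000 0.0000 -1.0000
    outer loop
      vertex 4.5 29.0 0.0
      vertex 4.5 9.1 0.0
      vertex 0.0 0.0 0.0
    endloop
  endfacet
  facet normal 0.0000 0.0000 -1.0000
    outer loop
      vertex 0.0 29.0 0.0
      vertex 4.5 29.0 0.0
      vertex 0.0 0.0 0.0
    endloop
  endfacet
  facet normal 0.0000 0.0000 1.0000
    outer loop
      vertex 0.0 0.0 20.7
      vertex 29.0 0.0 20.7
      vertex 29.0 9.1 20.7
    endloop
  endfacet
  facet normal 0.0000 0.0000 1.0000
    outer loop
      vertex 0.0 0.0 20.7
      vertex 29.0 9.1 20.7
      vertex 4.5 9.1 20.7
    endloop
  endfacet
  facet normal 0.0000 0.0000 1.0000
    outer loop
      vertex 0.0 0.0 20.7
      vertex 4.5 9.1 20.7
      vertex 4.5 29.0 20.7
    endloop
  endfacet
  facet normal 0.0000 0.0000 1.0000
    outer loop
      vertex 0.0 0.0 20.7
      vertex 4.5 29.0 20.7
      vertex 0.0 29.0 20.7
    endloop
  endfacet
  facet normal 0.0000 -1.0000 0.0000
    outer loop
      vertex 0.0 0.0 0.0
      vertex 29.0 0.0 0.0
      vertex 29.0 0.0 20.7
    endloop
  endfacet
  facet normal 0.0000 -1.0000 0.0000
    outer loop
      vertex 0.0 0.0 0.0
      vertex 29.0 0.0 20.7
      vertex 0.0 0.0 20.7
    endloop
  endfacet
  facet normal 1.0000 0.0000 0.0000
    outer loop
      vertex 29.0 0.0 0.0
      vertex 29.0 9.1 0.0
      vertex 29.0 9.1 20.7
    endloop
  endfacet
  facet normal 1.0000 0.0000 0.0000
    outer loop
      vertex 29.0 0.0 0.0
      vertex 29.0 9.1 20.7
      vertex 29.0 0.0 20.7
    endloop
  endfacet
  facet normal 0.0000 1.0000 0.0000
    outer loop
      vertex 29.0 9.1 0.0
      vertex 4.5 9.1 0.0
      vertex 4.5 9.1 20.7
    endloop
  endfacet
  facet normal 0.0000 1.0000 0.0000
    outer loop
      vertex 29.0 9.1 0.0
      vertex 4.5 9.1 20.7
      vertex 29.0 9.1 20.7
    endloop
  endfacet
  facet normal 1.0000 0.0000 0.0000
    outer loop
      vertex 4.5 9.1 0.0
      vertex 4.5 29.0 0.0
      vertex 4.5 29.0 20.7
    endloop
  endfacet
  facet normal 1.0000 0.0000 0.0000
    outer loop
      vertex 4.5 9.1 0.0
      vertex 4.5 29.0 20.7
      vertex 4.5 9.1 20.7
    endloop
  endfacet
  facet normal 0.0000 1.0000 0.0000
    outer loop
      vertex 4.5 29.0 0.0
      vertex 0.0 29.0 0.0
      vertex 0.0 29.0 20.7
    endloop
  endfacet
  facet normal 0.0000 1.0000 0.0000
    outer loop
      vertex 4.5 29.0 0.0
      vertex 0.0 29.0 20.7
      vertex 4.5 29.0 20.7
    endloop
  endfacet
  facet normal -1.0000 0.0000 0.0000
    outer loop
      vertex 0.0 29.0 0.0
      vertex 0.0 0.0 0.0
      vertex 0.0 0.0 20.7
    endloop
  endfacet
  facet normal -1.0000 0.0000 0.0000
    outer loop
      vertex 0.0 29.0 0.0
      vertex 0.0 0.0 20.7
      vertex 0.0 29.0 20.7
    endloop
  endfacet
endsolid part

The G0 Z moves step by Δz≈6.9 mm. Every layer's G1 loop is the same polygon, so the solid is a straight extrusion of it from z=0 to z≈20.7. Closing with flat bottom and top caps and triangulating gives 20 facets — an L-shaped prism: outer 29 × 29 mm, arm thicknesses ≈ 9.1 mm (horizontal) and 4.5 mm (vertical), extruded 20.7 mm in z.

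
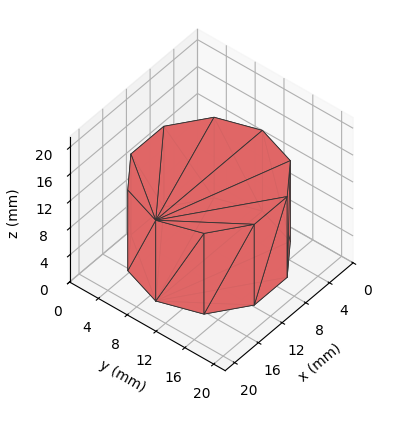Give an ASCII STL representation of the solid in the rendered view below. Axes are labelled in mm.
Reading the render: the shape is a regular 10-sided prism (a cylinder approximated with 10 flat sides), circumscribed radius ≈ 9 mm, height ≈ 12 mm (dimensions read to the nearest mm from the axis ticks). For the STL, each face is triangulated and given an outward normal.

solid part
  facet normal 0.0000 0.0000 -1.0000
    outer loop
      vertex 11.78 17.56 0.00
      vertex 16.28 14.29 0.00
      vertex 18.00 9.00 0.00
    endloop
  endfacet
  facet normal 0.0000 0.0000 -1.0000
    outer loop
      vertex 6.22 17.56 0.00
      vertex 11.78 17.56 0.00
      vertex 18.00 9.00 0.00
    endloop
  endfacet
  facet normal 0.0000 0.0000 -1.0000
    outer loop
      vertex 1.72 14.29 0.00
      vertex 6.22 17.56 0.00
      vertex 18.00 9.00 0.00
    endloop
  endfacet
  facet normal 0.0000 0.0000 -1.0000
    outer loop
      vertex 0.00 9.00 0.00
      vertex 1.72 14.29 0.00
      vertex 18.00 9.00 0.00
    endloop
  endfacet
  facet normal 0.0000 0.0000 -1.0000
    outer loop
      vertex 1.72 3.71 0.00
      vertex 0.00 9.00 0.00
      vertex 18.00 9.00 0.00
    endloop
  endfacet
  facet normal 0.0000 0.0000 -1.0000
    outer loop
      vertex 6.22 0.44 0.00
      vertex 1.72 3.71 0.00
      vertex 18.00 9.00 0.00
    endloop
  endfacet
  facet normal 0.0000 0.0000 -1.0000
    outer loop
      vertex 11.78 0.44 0.00
      vertex 6.22 0.44 0.00
      vertex 18.00 9.00 0.00
    endloop
  endfacet
  facet normal 0.0000 0.0000 -1.0000
    outer loop
      vertex 16.28 3.71 0.00
      vertex 11.78 0.44 0.00
      vertex 18.00 9.00 0.00
    endloop
  endfacet
  facet normal 0.0000 0.0000 1.0000
    outer loop
      vertex 18.00 9.00 12.00
      vertex 16.28 14.29 12.00
      vertex 11.78 17.56 12.00
    endloop
  endfacet
  facet normal 0.0000 0.0000 1.0000
    outer loop
      vertex 18.00 9.00 12.00
      vertex 11.78 17.56 12.00
      vertex 6.22 17.56 12.00
    endloop
  endfacet
  facet normal 0.0000 0.0000 1.0000
    outer loop
      vertex 18.00 9.00 12.00
      vertex 6.22 17.56 12.00
      vertex 1.72 14.29 12.00
    endloop
  endfacet
  facet normal 0.0000 0.0000 1.0000
    outer loop
      vertex 18.00 9.00 12.00
      vertex 1.72 14.29 12.00
      vertex 0.00 9.00 12.00
    endloop
  endfacet
  facet normal 0.0000 0.0000 1.0000
    outer loop
      vertex 18.00 9.00 12.00
      vertex 0.00 9.00 12.00
      vertex 1.72 3.71 12.00
    endloop
  endfacet
  facet normal 0.0000 0.0000 1.0000
    outer loop
      vertex 18.00 9.00 12.00
      vertex 1.72 3.71 12.00
      vertex 6.22 0.44 12.00
    endloop
  endfacet
  facet normal 0.0000 0.0000 1.0000
    outer loop
      vertex 18.00 9.00 12.00
      vertex 6.22 0.44 12.00
      vertex 11.78 0.44 12.00
    endloop
  endfacet
  facet normal 0.0000 0.0000 1.0000
    outer loop
      vertex 18.00 9.00 12.00
      vertex 11.78 0.44 12.00
      vertex 16.28 3.71 12.00
    endloop
  endfacet
  facet normal 0.9510 0.3092 0.0000
    outer loop
      vertex 18.00 9.00 0.00
      vertex 16.28 14.29 0.00
      vertex 16.28 14.29 12.00
    endloop
  endfacet
  facet normal 0.9510 0.3092 0.0000
    outer loop
      vertex 18.00 9.00 0.00
      vertex 16.28 14.29 12.00
      vertex 18.00 9.00 12.00
    endloop
  endfacet
  facet normal 0.5879 0.8090 0.0000
    outer loop
      vertex 16.28 14.29 0.00
      vertex 11.78 17.56 0.00
      vertex 11.78 17.56 12.00
    endloop
  endfacet
  facet normal 0.5879 0.8090 0.0000
    outer loop
      vertex 16.28 14.29 0.00
      vertex 11.78 17.56 12.00
      vertex 16.28 14.29 12.00
    endloop
  endfacet
  facet normal 0.0000 1.0000 0.0000
    outer loop
      vertex 11.78 17.56 0.00
      vertex 6.22 17.56 0.00
      vertex 6.22 17.56 12.00
    endloop
  endfacet
  facet normal 0.0000 1.0000 0.0000
    outer loop
      vertex 11.78 17.56 0.00
      vertex 6.22 17.56 12.00
      vertex 11.78 17.56 12.00
    endloop
  endfacet
  facet normal -0.5879 0.8090 0.0000
    outer loop
      vertex 6.22 17.56 0.00
      vertex 1.72 14.29 0.00
      vertex 1.72 14.29 12.00
    endloop
  endfacet
  facet normal -0.5879 0.8090 0.0000
    outer loop
      vertex 6.22 17.56 0.00
      vertex 1.72 14.29 12.00
      vertex 6.22 17.56 12.00
    endloop
  endfacet
  facet normal -0.9510 0.3092 0.0000
    outer loop
      vertex 1.72 14.29 0.00
      vertex 0.00 9.00 0.00
      vertex 0.00 9.00 12.00
    endloop
  endfacet
  facet normal -0.9510 0.3092 0.0000
    outer loop
      vertex 1.72 14.29 0.00
      vertex 0.00 9.00 12.00
      vertex 1.72 14.29 12.00
    endloop
  endfacet
  facet normal -0.9510 -0.3092 0.0000
    outer loop
      vertex 0.00 9.00 0.00
      vertex 1.72 3.71 0.00
      vertex 1.72 3.71 12.00
    endloop
  endfacet
  facet normal -0.9510 -0.3092 0.0000
    outer loop
      vertex 0.00 9.00 0.00
      vertex 1.72 3.71 12.00
      vertex 0.00 9.00 12.00
    endloop
  endfacet
  facet normal -0.5879 -0.8090 0.0000
    outer loop
      vertex 1.72 3.71 0.00
      vertex 6.22 0.44 0.00
      vertex 6.22 0.44 12.00
    endloop
  endfacet
  facet normal -0.5879 -0.8090 0.0000
    outer loop
      vertex 1.72 3.71 0.00
      vertex 6.22 0.44 12.00
      vertex 1.72 3.71 12.00
    endloop
  endfacet
  facet normal 0.0000 -1.0000 0.0000
    outer loop
      vertex 6.22 0.44 0.00
      vertex 11.78 0.44 0.00
      vertex 11.78 0.44 12.00
    endloop
  endfacet
  facet normal 0.0000 -1.0000 0.0000
    outer loop
      vertex 6.22 0.44 0.00
      vertex 11.78 0.44 12.00
      vertex 6.22 0.44 12.00
    endloop
  endfacet
  facet normal 0.5879 -0.8090 0.0000
    outer loop
      vertex 11.78 0.44 0.00
      vertex 16.28 3.71 0.00
      vertex 16.28 3.71 12.00
    endloop
  endfacet
  facet normal 0.5879 -0.8090 0.0000
    outer loop
      vertex 11.78 0.44 0.00
      vertex 16.28 3.71 12.00
      vertex 11.78 0.44 12.00
    endloop
  endfacet
  facet normal 0.9510 -0.3092 0.0000
    outer loop
      vertex 16.28 3.71 0.00
      vertex 18.00 9.00 0.00
      vertex 18.00 9.00 12.00
    endloop
  endfacet
  facet normal 0.9510 -0.3092 0.0000
    outer loop
      vertex 16.28 3.71 0.00
      vertex 18.00 9.00 12.00
      vertex 16.28 3.71 12.00
    endloop
  endfacet
endsolid part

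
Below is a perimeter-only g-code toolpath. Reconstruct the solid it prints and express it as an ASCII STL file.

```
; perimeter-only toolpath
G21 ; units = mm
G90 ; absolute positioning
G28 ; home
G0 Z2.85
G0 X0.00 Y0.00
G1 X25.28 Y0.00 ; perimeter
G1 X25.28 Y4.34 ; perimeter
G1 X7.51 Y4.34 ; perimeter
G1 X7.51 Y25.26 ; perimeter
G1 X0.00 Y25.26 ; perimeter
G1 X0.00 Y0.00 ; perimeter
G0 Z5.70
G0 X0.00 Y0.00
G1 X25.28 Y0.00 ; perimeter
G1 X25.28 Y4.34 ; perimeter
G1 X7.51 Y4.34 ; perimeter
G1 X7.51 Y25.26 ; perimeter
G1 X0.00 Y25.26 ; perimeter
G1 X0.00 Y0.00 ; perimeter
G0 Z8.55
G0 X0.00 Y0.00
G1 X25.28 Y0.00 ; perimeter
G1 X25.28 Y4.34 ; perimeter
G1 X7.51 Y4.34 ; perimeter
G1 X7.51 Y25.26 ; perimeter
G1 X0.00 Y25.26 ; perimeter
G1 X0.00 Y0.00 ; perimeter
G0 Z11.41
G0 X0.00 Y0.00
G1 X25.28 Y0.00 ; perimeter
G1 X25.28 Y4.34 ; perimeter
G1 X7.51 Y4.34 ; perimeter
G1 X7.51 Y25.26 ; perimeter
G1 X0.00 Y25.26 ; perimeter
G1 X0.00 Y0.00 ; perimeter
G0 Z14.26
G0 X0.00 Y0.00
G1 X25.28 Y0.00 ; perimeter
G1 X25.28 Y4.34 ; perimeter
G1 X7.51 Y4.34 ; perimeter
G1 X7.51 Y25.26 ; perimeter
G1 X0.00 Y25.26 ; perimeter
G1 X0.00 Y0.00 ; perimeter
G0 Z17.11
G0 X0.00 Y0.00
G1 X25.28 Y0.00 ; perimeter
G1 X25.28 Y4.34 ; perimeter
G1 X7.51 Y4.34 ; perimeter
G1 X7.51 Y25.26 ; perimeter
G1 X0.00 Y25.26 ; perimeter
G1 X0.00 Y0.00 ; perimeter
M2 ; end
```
solid part
  facet normal 0.0000 0.0000 -1.0000
    outer loop
      vertex 25.28 4.34 0.00
      vertex 25.28 0.00 0.00
      vertex 0.00 0.00 0.00
    endloop
  endfacet
  facet normal 0.0000 0.0000 -1.0000
    outer loop
      vertex 7.51 4.34 0.00
      vertex 25.28 4.34 0.00
      vertex 0.00 0.00 0.00
    endloop
  endfacet
  facet normal 0.0000 0.0000 -1.0000
    outer loop
      vertex 7.51 25.26 0.00
      vertex 7.51 4.34 0.00
      vertex 0.00 0.00 0.00
    endloop
  endfacet
  facet normal 0.0000 0.0000 -1.0000
    outer loop
      vertex 0.00 25.26 0.00
      vertex 7.51 25.26 0.00
      vertex 0.00 0.00 0.00
    endloop
  endfacet
  facet normal 0.0000 0.0000 1.0000
    outer loop
      vertex 0.00 0.00 17.11
      vertex 25.28 0.00 17.11
      vertex 25.28 4.34 17.11
    endloop
  endfacet
  facet normal 0.0000 0.0000 1.0000
    outer loop
      vertex 0.00 0.00 17.11
      vertex 25.28 4.34 17.11
      vertex 7.51 4.34 17.11
    endloop
  endfacet
  facet normal 0.0000 0.0000 1.0000
    outer loop
      vertex 0.00 0.00 17.11
      vertex 7.51 4.34 17.11
      vertex 7.51 25.26 17.11
    endloop
  endfacet
  facet normal 0.0000 0.0000 1.0000
    outer loop
      vertex 0.00 0.00 17.11
      vertex 7.51 25.26 17.11
      vertex 0.00 25.26 17.11
    endloop
  endfacet
  facet normal 0.0000 -1.0000 0.0000
    outer loop
      vertex 0.00 0.00 0.00
      vertex 25.28 0.00 0.00
      vertex 25.28 0.00 17.11
    endloop
  endfacet
  facet normal 0.0000 -1.0000 0.0000
    outer loop
      vertex 0.00 0.00 0.00
      vertex 25.28 0.00 17.11
      vertex 0.00 0.00 17.11
    endloop
  endfacet
  facet normal 1.0000 0.0000 0.0000
    outer loop
      vertex 25.28 0.00 0.00
      vertex 25.28 4.34 0.00
      vertex 25.28 4.34 17.11
    endloop
  endfacet
  facet normal 1.0000 0.0000 0.0000
    outer loop
      vertex 25.28 0.00 0.00
      vertex 25.28 4.34 17.11
      vertex 25.28 0.00 17.11
    endloop
  endfacet
  facet normal 0.0000 1.0000 0.0000
    outer loop
      vertex 25.28 4.34 0.00
      vertex 7.51 4.34 0.00
      vertex 7.51 4.34 17.11
    endloop
  endfacet
  facet normal 0.0000 1.0000 0.0000
    outer loop
      vertex 25.28 4.34 0.00
      vertex 7.51 4.34 17.11
      vertex 25.28 4.34 17.11
    endloop
  endfacet
  facet normal 1.0000 0.0000 0.0000
    outer loop
      vertex 7.51 4.34 0.00
      vertex 7.51 25.26 0.00
      vertex 7.51 25.26 17.11
    endloop
  endfacet
  facet normal 1.0000 0.0000 0.0000
    outer loop
      vertex 7.51 4.34 0.00
      vertex 7.51 25.26 17.11
      vertex 7.51 4.34 17.11
    endloop
  endfacet
  facet normal 0.0000 1.0000 0.0000
    outer loop
      vertex 7.51 25.26 0.00
      vertex 0.00 25.26 0.00
      vertex 0.00 25.26 17.11
    endloop
  endfacet
  facet normal 0.0000 1.0000 0.0000
    outer loop
      vertex 7.51 25.26 0.00
      vertex 0.00 25.26 17.11
      vertex 7.51 25.26 17.11
    endloop
  endfacet
  facet normal -1.0000 0.0000 0.0000
    outer loop
      vertex 0.00 25.26 0.00
      vertex 0.00 0.00 0.00
      vertex 0.00 0.00 17.11
    endloop
  endfacet
  facet normal -1.0000 0.0000 0.0000
    outer loop
      vertex 0.00 25.26 0.00
      vertex 0.00 0.00 17.11
      vertex 0.00 25.26 17.11
    endloop
  endfacet
endsolid part

The G0 Z moves step by Δz≈2.85 mm. Every layer's G1 loop is the same polygon, so the solid is a straight extrusion of it from z=0 to z≈17.1. Closing with flat bottom and top caps and triangulating gives 20 facets — an L-shaped prism: outer 25.3 × 25.3 mm, arm thicknesses ≈ 4.34 mm (horizontal) and 7.51 mm (vertical), extruded 17.1 mm in z.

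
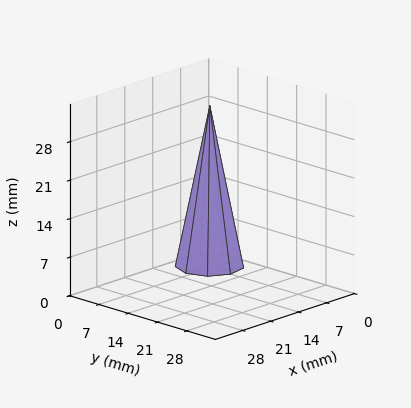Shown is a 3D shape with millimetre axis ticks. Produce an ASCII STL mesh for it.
Reading the render: the shape is a regular 9-sided pyramid, base circumscribed radius ≈ 6 mm, apex at z ≈ 29 mm (dimensions read to the nearest mm from the axis ticks). For the STL, each face is triangulated and given an outward normal.

solid part
  facet normal 0.0000 0.0000 -1.0000
    outer loop
      vertex 7.04 11.91 0.00
      vertex 10.60 9.86 0.00
      vertex 12.00 6.00 0.00
    endloop
  endfacet
  facet normal 0.0000 0.0000 -1.0000
    outer loop
      vertex 3.00 11.20 0.00
      vertex 7.04 11.91 0.00
      vertex 12.00 6.00 0.00
    endloop
  endfacet
  facet normal 0.0000 0.0000 -1.0000
    outer loop
      vertex 0.36 8.05 0.00
      vertex 3.00 11.20 0.00
      vertex 12.00 6.00 0.00
    endloop
  endfacet
  facet normal 0.0000 0.0000 -1.0000
    outer loop
      vertex 0.36 3.95 0.00
      vertex 0.36 8.05 0.00
      vertex 12.00 6.00 0.00
    endloop
  endfacet
  facet normal 0.0000 0.0000 -1.0000
    outer loop
      vertex 3.00 0.80 0.00
      vertex 0.36 3.95 0.00
      vertex 12.00 6.00 0.00
    endloop
  endfacet
  facet normal 0.0000 0.0000 -1.0000
    outer loop
      vertex 7.04 0.09 0.00
      vertex 3.00 0.80 0.00
      vertex 12.00 6.00 0.00
    endloop
  endfacet
  facet normal 0.0000 0.0000 -1.0000
    outer loop
      vertex 10.60 2.14 0.00
      vertex 7.04 0.09 0.00
      vertex 12.00 6.00 0.00
    endloop
  endfacet
  facet normal 0.9228 0.3347 0.1909
    outer loop
      vertex 12.00 6.00 0.00
      vertex 10.60 9.86 0.00
      vertex 6.00 6.00 29.00
    endloop
  endfacet
  facet normal 0.4898 0.8506 0.1909
    outer loop
      vertex 10.60 9.86 0.00
      vertex 7.04 11.91 0.00
      vertex 6.00 6.00 29.00
    endloop
  endfacet
  facet normal -0.1699 0.9668 0.1909
    outer loop
      vertex 7.04 11.91 0.00
      vertex 3.00 11.20 0.00
      vertex 6.00 6.00 29.00
    endloop
  endfacet
  facet normal -0.7523 0.6305 0.1909
    outer loop
      vertex 3.00 11.20 0.00
      vertex 0.36 8.05 0.00
      vertex 6.00 6.00 29.00
    endloop
  endfacet
  facet normal -0.9816 0.0000 0.1909
    outer loop
      vertex 0.36 8.05 0.00
      vertex 0.36 3.95 0.00
      vertex 6.00 6.00 29.00
    endloop
  endfacet
  facet normal -0.7523 -0.6305 0.1909
    outer loop
      vertex 0.36 3.95 0.00
      vertex 3.00 0.80 0.00
      vertex 6.00 6.00 29.00
    endloop
  endfacet
  facet normal -0.1699 -0.9668 0.1909
    outer loop
      vertex 3.00 0.80 0.00
      vertex 7.04 0.09 0.00
      vertex 6.00 6.00 29.00
    endloop
  endfacet
  facet normal 0.4898 -0.8506 0.1909
    outer loop
      vertex 7.04 0.09 0.00
      vertex 10.60 2.14 0.00
      vertex 6.00 6.00 29.00
    endloop
  endfacet
  facet normal 0.9228 -0.3347 0.1909
    outer loop
      vertex 10.60 2.14 0.00
      vertex 12.00 6.00 0.00
      vertex 6.00 6.00 29.00
    endloop
  endfacet
endsolid part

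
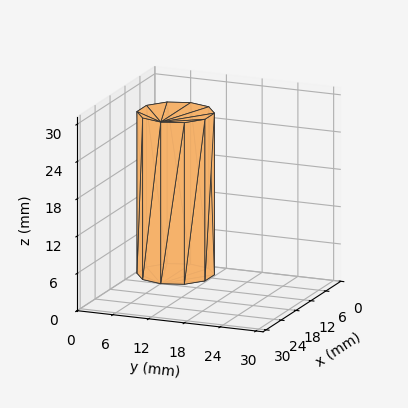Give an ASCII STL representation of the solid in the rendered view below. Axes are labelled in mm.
Reading the render: the shape is a regular 10-sided prism (a cylinder approximated with 10 flat sides), circumscribed radius ≈ 6 mm, height ≈ 26 mm (dimensions read to the nearest mm from the axis ticks). For the STL, each face is triangulated and given an outward normal.

solid part
  facet normal 0.0000 0.0000 -1.0000
    outer loop
      vertex 7.9 11.7 0.0
      vertex 10.9 9.5 0.0
      vertex 12.0 6.0 0.0
    endloop
  endfacet
  facet normal 0.0000 0.0000 -1.0000
    outer loop
      vertex 4.1 11.7 0.0
      vertex 7.9 11.7 0.0
      vertex 12.0 6.0 0.0
    endloop
  endfacet
  facet normal 0.0000 0.0000 -1.0000
    outer loop
      vertex 1.1 9.5 0.0
      vertex 4.1 11.7 0.0
      vertex 12.0 6.0 0.0
    endloop
  endfacet
  facet normal 0.0000 0.0000 -1.0000
    outer loop
      vertex 0.0 6.0 0.0
      vertex 1.1 9.5 0.0
      vertex 12.0 6.0 0.0
    endloop
  endfacet
  facet normal 0.0000 0.0000 -1.0000
    outer loop
      vertex 1.1 2.5 0.0
      vertex 0.0 6.0 0.0
      vertex 12.0 6.0 0.0
    endloop
  endfacet
  facet normal 0.0000 0.0000 -1.0000
    outer loop
      vertex 4.1 0.3 0.0
      vertex 1.1 2.5 0.0
      vertex 12.0 6.0 0.0
    endloop
  endfacet
  facet normal 0.0000 0.0000 -1.0000
    outer loop
      vertex 7.9 0.3 0.0
      vertex 4.1 0.3 0.0
      vertex 12.0 6.0 0.0
    endloop
  endfacet
  facet normal 0.0000 0.0000 -1.0000
    outer loop
      vertex 10.9 2.5 0.0
      vertex 7.9 0.3 0.0
      vertex 12.0 6.0 0.0
    endloop
  endfacet
  facet normal 0.0000 0.0000 1.0000
    outer loop
      vertex 12.0 6.0 26.0
      vertex 10.9 9.5 26.0
      vertex 7.9 11.7 26.0
    endloop
  endfacet
  facet normal 0.0000 0.0000 1.0000
    outer loop
      vertex 12.0 6.0 26.0
      vertex 7.9 11.7 26.0
      vertex 4.1 11.7 26.0
    endloop
  endfacet
  facet normal 0.0000 0.0000 1.0000
    outer loop
      vertex 12.0 6.0 26.0
      vertex 4.1 11.7 26.0
      vertex 1.1 9.5 26.0
    endloop
  endfacet
  facet normal 0.0000 0.0000 1.0000
    outer loop
      vertex 12.0 6.0 26.0
      vertex 1.1 9.5 26.0
      vertex 0.0 6.0 26.0
    endloop
  endfacet
  facet normal 0.0000 0.0000 1.0000
    outer loop
      vertex 12.0 6.0 26.0
      vertex 0.0 6.0 26.0
      vertex 1.1 2.5 26.0
    endloop
  endfacet
  facet normal 0.0000 0.0000 1.0000
    outer loop
      vertex 12.0 6.0 26.0
      vertex 1.1 2.5 26.0
      vertex 4.1 0.3 26.0
    endloop
  endfacet
  facet normal 0.0000 0.0000 1.0000
    outer loop
      vertex 12.0 6.0 26.0
      vertex 4.1 0.3 26.0
      vertex 7.9 0.3 26.0
    endloop
  endfacet
  facet normal 0.0000 0.0000 1.0000
    outer loop
      vertex 12.0 6.0 26.0
      vertex 7.9 0.3 26.0
      vertex 10.9 2.5 26.0
    endloop
  endfacet
  facet normal 0.9540 0.2998 0.0000
    outer loop
      vertex 12.0 6.0 0.0
      vertex 10.9 9.5 0.0
      vertex 10.9 9.5 26.0
    endloop
  endfacet
  facet normal 0.9540 0.2998 0.0000
    outer loop
      vertex 12.0 6.0 0.0
      vertex 10.9 9.5 26.0
      vertex 12.0 6.0 26.0
    endloop
  endfacet
  facet normal 0.5914 0.8064 0.0000
    outer loop
      vertex 10.9 9.5 0.0
      vertex 7.9 11.7 0.0
      vertex 7.9 11.7 26.0
    endloop
  endfacet
  facet normal 0.5914 0.8064 0.0000
    outer loop
      vertex 10.9 9.5 0.0
      vertex 7.9 11.7 26.0
      vertex 10.9 9.5 26.0
    endloop
  endfacet
  facet normal 0.0000 1.0000 0.0000
    outer loop
      vertex 7.9 11.7 0.0
      vertex 4.1 11.7 0.0
      vertex 4.1 11.7 26.0
    endloop
  endfacet
  facet normal 0.0000 1.0000 0.0000
    outer loop
      vertex 7.9 11.7 0.0
      vertex 4.1 11.7 26.0
      vertex 7.9 11.7 26.0
    endloop
  endfacet
  facet normal -0.5914 0.8064 0.0000
    outer loop
      vertex 4.1 11.7 0.0
      vertex 1.1 9.5 0.0
      vertex 1.1 9.5 26.0
    endloop
  endfacet
  facet normal -0.5914 0.8064 0.0000
    outer loop
      vertex 4.1 11.7 0.0
      vertex 1.1 9.5 26.0
      vertex 4.1 11.7 26.0
    endloop
  endfacet
  facet normal -0.9540 0.2998 0.0000
    outer loop
      vertex 1.1 9.5 0.0
      vertex 0.0 6.0 0.0
      vertex 0.0 6.0 26.0
    endloop
  endfacet
  facet normal -0.9540 0.2998 0.0000
    outer loop
      vertex 1.1 9.5 0.0
      vertex 0.0 6.0 26.0
      vertex 1.1 9.5 26.0
    endloop
  endfacet
  facet normal -0.9540 -0.2998 0.0000
    outer loop
      vertex 0.0 6.0 0.0
      vertex 1.1 2.5 0.0
      vertex 1.1 2.5 26.0
    endloop
  endfacet
  facet normal -0.9540 -0.2998 0.0000
    outer loop
      vertex 0.0 6.0 0.0
      vertex 1.1 2.5 26.0
      vertex 0.0 6.0 26.0
    endloop
  endfacet
  facet normal -0.5914 -0.8064 0.0000
    outer loop
      vertex 1.1 2.5 0.0
      vertex 4.1 0.3 0.0
      vertex 4.1 0.3 26.0
    endloop
  endfacet
  facet normal -0.5914 -0.8064 0.0000
    outer loop
      vertex 1.1 2.5 0.0
      vertex 4.1 0.3 26.0
      vertex 1.1 2.5 26.0
    endloop
  endfacet
  facet normal 0.0000 -1.0000 0.0000
    outer loop
      vertex 4.1 0.3 0.0
      vertex 7.9 0.3 0.0
      vertex 7.9 0.3 26.0
    endloop
  endfacet
  facet normal 0.0000 -1.0000 0.0000
    outer loop
      vertex 4.1 0.3 0.0
      vertex 7.9 0.3 26.0
      vertex 4.1 0.3 26.0
    endloop
  endfacet
  facet normal 0.5914 -0.8064 0.0000
    outer loop
      vertex 7.9 0.3 0.0
      vertex 10.9 2.5 0.0
      vertex 10.9 2.5 26.0
    endloop
  endfacet
  facet normal 0.5914 -0.8064 0.0000
    outer loop
      vertex 7.9 0.3 0.0
      vertex 10.9 2.5 26.0
      vertex 7.9 0.3 26.0
    endloop
  endfacet
  facet normal 0.9540 -0.2998 0.0000
    outer loop
      vertex 10.9 2.5 0.0
      vertex 12.0 6.0 0.0
      vertex 12.0 6.0 26.0
    endloop
  endfacet
  facet normal 0.9540 -0.2998 0.0000
    outer loop
      vertex 10.9 2.5 0.0
      vertex 12.0 6.0 26.0
      vertex 10.9 2.5 26.0
    endloop
  endfacet
endsolid part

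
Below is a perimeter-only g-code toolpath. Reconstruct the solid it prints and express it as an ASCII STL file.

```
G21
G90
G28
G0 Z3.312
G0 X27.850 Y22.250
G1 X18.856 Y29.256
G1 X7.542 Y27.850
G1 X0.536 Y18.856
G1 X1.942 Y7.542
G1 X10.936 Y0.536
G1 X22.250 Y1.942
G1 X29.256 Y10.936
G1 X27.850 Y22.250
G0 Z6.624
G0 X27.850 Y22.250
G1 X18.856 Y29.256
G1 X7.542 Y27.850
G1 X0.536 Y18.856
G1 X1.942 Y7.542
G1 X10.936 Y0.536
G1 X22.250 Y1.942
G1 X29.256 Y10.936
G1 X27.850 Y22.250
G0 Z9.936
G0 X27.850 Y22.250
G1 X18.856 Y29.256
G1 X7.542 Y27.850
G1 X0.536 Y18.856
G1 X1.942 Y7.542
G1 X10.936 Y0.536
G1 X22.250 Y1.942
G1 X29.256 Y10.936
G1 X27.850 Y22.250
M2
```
solid part
  facet normal 0.0000 0.0000 -1.0000
    outer loop
      vertex 7.542 27.850 0.000
      vertex 18.856 29.256 0.000
      vertex 27.850 22.250 0.000
    endloop
  endfacet
  facet normal 0.0000 0.0000 -1.0000
    outer loop
      vertex 0.536 18.856 0.000
      vertex 7.542 27.850 0.000
      vertex 27.850 22.250 0.000
    endloop
  endfacet
  facet normal 0.0000 0.0000 -1.0000
    outer loop
      vertex 1.942 7.542 0.000
      vertex 0.536 18.856 0.000
      vertex 27.850 22.250 0.000
    endloop
  endfacet
  facet normal 0.0000 0.0000 -1.0000
    outer loop
      vertex 10.936 0.536 0.000
      vertex 1.942 7.542 0.000
      vertex 27.850 22.250 0.000
    endloop
  endfacet
  facet normal 0.0000 0.0000 -1.0000
    outer loop
      vertex 22.250 1.942 0.000
      vertex 10.936 0.536 0.000
      vertex 27.850 22.250 0.000
    endloop
  endfacet
  facet normal 0.0000 0.0000 -1.0000
    outer loop
      vertex 29.256 10.936 0.000
      vertex 22.250 1.942 0.000
      vertex 27.850 22.250 0.000
    endloop
  endfacet
  facet normal 0.0000 0.0000 1.0000
    outer loop
      vertex 27.850 22.250 9.936
      vertex 18.856 29.256 9.936
      vertex 7.542 27.850 9.936
    endloop
  endfacet
  facet normal 0.0000 0.0000 1.0000
    outer loop
      vertex 27.850 22.250 9.936
      vertex 7.542 27.850 9.936
      vertex 0.536 18.856 9.936
    endloop
  endfacet
  facet normal 0.0000 0.0000 1.0000
    outer loop
      vertex 27.850 22.250 9.936
      vertex 0.536 18.856 9.936
      vertex 1.942 7.542 9.936
    endloop
  endfacet
  facet normal 0.0000 0.0000 1.0000
    outer loop
      vertex 27.850 22.250 9.936
      vertex 1.942 7.542 9.936
      vertex 10.936 0.536 9.936
    endloop
  endfacet
  facet normal 0.0000 0.0000 1.0000
    outer loop
      vertex 27.850 22.250 9.936
      vertex 10.936 0.536 9.936
      vertex 22.250 1.942 9.936
    endloop
  endfacet
  facet normal 0.0000 0.0000 1.0000
    outer loop
      vertex 27.850 22.250 9.936
      vertex 22.250 1.942 9.936
      vertex 29.256 10.936 9.936
    endloop
  endfacet
  facet normal 0.6145 0.7889 0.0000
    outer loop
      vertex 27.850 22.250 0.000
      vertex 18.856 29.256 0.000
      vertex 18.856 29.256 9.936
    endloop
  endfacet
  facet normal 0.6145 0.7889 0.0000
    outer loop
      vertex 27.850 22.250 0.000
      vertex 18.856 29.256 9.936
      vertex 27.850 22.250 9.936
    endloop
  endfacet
  facet normal -0.1233 0.9924 0.0000
    outer loop
      vertex 18.856 29.256 0.000
      vertex 7.542 27.850 0.000
      vertex 7.542 27.850 9.936
    endloop
  endfacet
  facet normal -0.1233 0.9924 0.0000
    outer loop
      vertex 18.856 29.256 0.000
      vertex 7.542 27.850 9.936
      vertex 18.856 29.256 9.936
    endloop
  endfacet
  facet normal -0.7889 0.6145 0.0000
    outer loop
      vertex 7.542 27.850 0.000
      vertex 0.536 18.856 0.000
      vertex 0.536 18.856 9.936
    endloop
  endfacet
  facet normal -0.7889 0.6145 0.0000
    outer loop
      vertex 7.542 27.850 0.000
      vertex 0.536 18.856 9.936
      vertex 7.542 27.850 9.936
    endloop
  endfacet
  facet normal -0.9924 -0.1233 0.0000
    outer loop
      vertex 0.536 18.856 0.000
      vertex 1.942 7.542 0.000
      vertex 1.942 7.542 9.936
    endloop
  endfacet
  facet normal -0.9924 -0.1233 0.0000
    outer loop
      vertex 0.536 18.856 0.000
      vertex 1.942 7.542 9.936
      vertex 0.536 18.856 9.936
    endloop
  endfacet
  facet normal -0.6145 -0.7889 0.0000
    outer loop
      vertex 1.942 7.542 0.000
      vertex 10.936 0.536 0.000
      vertex 10.936 0.536 9.936
    endloop
  endfacet
  facet normal -0.6145 -0.7889 0.0000
    outer loop
      vertex 1.942 7.542 0.000
      vertex 10.936 0.536 9.936
      vertex 1.942 7.542 9.936
    endloop
  endfacet
  facet normal 0.1233 -0.9924 0.0000
    outer loop
      vertex 10.936 0.536 0.000
      vertex 22.250 1.942 0.000
      vertex 22.250 1.942 9.936
    endloop
  endfacet
  facet normal 0.1233 -0.9924 0.0000
    outer loop
      vertex 10.936 0.536 0.000
      vertex 22.250 1.942 9.936
      vertex 10.936 0.536 9.936
    endloop
  endfacet
  facet normal 0.7889 -0.6145 0.0000
    outer loop
      vertex 22.250 1.942 0.000
      vertex 29.256 10.936 0.000
      vertex 29.256 10.936 9.936
    endloop
  endfacet
  facet normal 0.7889 -0.6145 0.0000
    outer loop
      vertex 22.250 1.942 0.000
      vertex 29.256 10.936 9.936
      vertex 22.250 1.942 9.936
    endloop
  endfacet
  facet normal 0.9924 0.1233 0.0000
    outer loop
      vertex 29.256 10.936 0.000
      vertex 27.850 22.250 0.000
      vertex 27.850 22.250 9.936
    endloop
  endfacet
  facet normal 0.9924 0.1233 0.0000
    outer loop
      vertex 29.256 10.936 0.000
      vertex 27.850 22.250 9.936
      vertex 29.256 10.936 9.936
    endloop
  endfacet
endsolid part

The G0 Z moves step by Δz≈3.312 mm. Every layer's G1 loop is the same polygon, so the solid is a straight extrusion of it from z=0 to z≈9.94. Closing with flat bottom and top caps and triangulating gives 28 facets — a regular 8-sided prism (a cylinder approximated with 8 flat sides), circumscribed radius ≈ 14.9 mm, height ≈ 9.94 mm.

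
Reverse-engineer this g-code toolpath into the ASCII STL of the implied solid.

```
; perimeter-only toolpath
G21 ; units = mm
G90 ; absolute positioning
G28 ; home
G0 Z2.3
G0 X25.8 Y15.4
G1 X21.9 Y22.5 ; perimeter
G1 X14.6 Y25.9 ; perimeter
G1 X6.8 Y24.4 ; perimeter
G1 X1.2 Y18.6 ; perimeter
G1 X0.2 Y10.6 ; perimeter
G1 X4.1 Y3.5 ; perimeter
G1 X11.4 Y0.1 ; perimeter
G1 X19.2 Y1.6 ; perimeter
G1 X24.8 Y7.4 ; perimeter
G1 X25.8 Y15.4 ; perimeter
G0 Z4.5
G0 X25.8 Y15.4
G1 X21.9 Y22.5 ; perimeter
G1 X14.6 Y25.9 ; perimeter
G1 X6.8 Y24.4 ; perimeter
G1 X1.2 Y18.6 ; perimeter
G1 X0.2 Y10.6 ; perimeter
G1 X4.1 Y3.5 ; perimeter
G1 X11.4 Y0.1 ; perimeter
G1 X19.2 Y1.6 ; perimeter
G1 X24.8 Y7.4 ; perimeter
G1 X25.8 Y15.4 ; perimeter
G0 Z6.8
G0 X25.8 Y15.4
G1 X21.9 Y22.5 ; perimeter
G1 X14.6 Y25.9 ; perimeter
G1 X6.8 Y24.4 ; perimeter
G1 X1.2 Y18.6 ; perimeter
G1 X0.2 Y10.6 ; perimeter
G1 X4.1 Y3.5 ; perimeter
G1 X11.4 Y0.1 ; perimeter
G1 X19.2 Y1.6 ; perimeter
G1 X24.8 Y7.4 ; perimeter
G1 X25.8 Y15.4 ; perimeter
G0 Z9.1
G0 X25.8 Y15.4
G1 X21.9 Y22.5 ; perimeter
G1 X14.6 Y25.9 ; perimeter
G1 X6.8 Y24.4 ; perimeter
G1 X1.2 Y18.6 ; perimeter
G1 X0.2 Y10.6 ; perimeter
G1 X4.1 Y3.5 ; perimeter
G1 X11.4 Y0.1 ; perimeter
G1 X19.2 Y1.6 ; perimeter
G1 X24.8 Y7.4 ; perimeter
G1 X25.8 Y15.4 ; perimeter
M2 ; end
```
solid part
  facet normal 0.0000 0.0000 -1.0000
    outer loop
      vertex 14.6 25.9 0.0
      vertex 21.9 22.5 0.0
      vertex 25.8 15.4 0.0
    endloop
  endfacet
  facet normal 0.0000 0.0000 -1.0000
    outer loop
      vertex 6.8 24.4 0.0
      vertex 14.6 25.9 0.0
      vertex 25.8 15.4 0.0
    endloop
  endfacet
  facet normal 0.0000 0.0000 -1.0000
    outer loop
      vertex 1.2 18.6 0.0
      vertex 6.8 24.4 0.0
      vertex 25.8 15.4 0.0
    endloop
  endfacet
  facet normal 0.0000 0.0000 -1.0000
    outer loop
      vertex 0.2 10.6 0.0
      vertex 1.2 18.6 0.0
      vertex 25.8 15.4 0.0
    endloop
  endfacet
  facet normal 0.0000 0.0000 -1.0000
    outer loop
      vertex 4.1 3.5 0.0
      vertex 0.2 10.6 0.0
      vertex 25.8 15.4 0.0
    endloop
  endfacet
  facet normal 0.0000 0.0000 -1.0000
    outer loop
      vertex 11.4 0.1 0.0
      vertex 4.1 3.5 0.0
      vertex 25.8 15.4 0.0
    endloop
  endfacet
  facet normal 0.0000 0.0000 -1.0000
    outer loop
      vertex 19.2 1.6 0.0
      vertex 11.4 0.1 0.0
      vertex 25.8 15.4 0.0
    endloop
  endfacet
  facet normal 0.0000 0.0000 -1.0000
    outer loop
      vertex 24.8 7.4 0.0
      vertex 19.2 1.6 0.0
      vertex 25.8 15.4 0.0
    endloop
  endfacet
  facet normal 0.0000 0.0000 1.0000
    outer loop
      vertex 25.8 15.4 9.1
      vertex 21.9 22.5 9.1
      vertex 14.6 25.9 9.1
    endloop
  endfacet
  facet normal 0.0000 0.0000 1.0000
    outer loop
      vertex 25.8 15.4 9.1
      vertex 14.6 25.9 9.1
      vertex 6.8 24.4 9.1
    endloop
  endfacet
  facet normal 0.0000 0.0000 1.0000
    outer loop
      vertex 25.8 15.4 9.1
      vertex 6.8 24.4 9.1
      vertex 1.2 18.6 9.1
    endloop
  endfacet
  facet normal 0.0000 0.0000 1.0000
    outer loop
      vertex 25.8 15.4 9.1
      vertex 1.2 18.6 9.1
      vertex 0.2 10.6 9.1
    endloop
  endfacet
  facet normal 0.0000 0.0000 1.0000
    outer loop
      vertex 25.8 15.4 9.1
      vertex 0.2 10.6 9.1
      vertex 4.1 3.5 9.1
    endloop
  endfacet
  facet normal 0.0000 0.0000 1.0000
    outer loop
      vertex 25.8 15.4 9.1
      vertex 4.1 3.5 9.1
      vertex 11.4 0.1 9.1
    endloop
  endfacet
  facet normal 0.0000 0.0000 1.0000
    outer loop
      vertex 25.8 15.4 9.1
      vertex 11.4 0.1 9.1
      vertex 19.2 1.6 9.1
    endloop
  endfacet
  facet normal 0.0000 0.0000 1.0000
    outer loop
      vertex 25.8 15.4 9.1
      vertex 19.2 1.6 9.1
      vertex 24.8 7.4 9.1
    endloop
  endfacet
  facet normal 0.8765 0.4814 0.0000
    outer loop
      vertex 25.8 15.4 0.0
      vertex 21.9 22.5 0.0
      vertex 21.9 22.5 9.1
    endloop
  endfacet
  facet normal 0.8765 0.4814 0.0000
    outer loop
      vertex 25.8 15.4 0.0
      vertex 21.9 22.5 9.1
      vertex 25.8 15.4 9.1
    endloop
  endfacet
  facet normal 0.4222 0.9065 0.0000
    outer loop
      vertex 21.9 22.5 0.0
      vertex 14.6 25.9 0.0
      vertex 14.6 25.9 9.1
    endloop
  endfacet
  facet normal 0.4222 0.9065 0.0000
    outer loop
      vertex 21.9 22.5 0.0
      vertex 14.6 25.9 9.1
      vertex 21.9 22.5 9.1
    endloop
  endfacet
  facet normal -0.1888 0.9820 0.0000
    outer loop
      vertex 14.6 25.9 0.0
      vertex 6.8 24.4 0.0
      vertex 6.8 24.4 9.1
    endloop
  endfacet
  facet normal -0.1888 0.9820 0.0000
    outer loop
      vertex 14.6 25.9 0.0
      vertex 6.8 24.4 9.1
      vertex 14.6 25.9 9.1
    endloop
  endfacet
  facet normal -0.7194 0.6946 0.0000
    outer loop
      vertex 6.8 24.4 0.0
      vertex 1.2 18.6 0.0
      vertex 1.2 18.6 9.1
    endloop
  endfacet
  facet normal -0.7194 0.6946 0.0000
    outer loop
      vertex 6.8 24.4 0.0
      vertex 1.2 18.6 9.1
      vertex 6.8 24.4 9.1
    endloop
  endfacet
  facet normal -0.9923 0.1240 0.0000
    outer loop
      vertex 1.2 18.6 0.0
      vertex 0.2 10.6 0.0
      vertex 0.2 10.6 9.1
    endloop
  endfacet
  facet normal -0.9923 0.1240 0.0000
    outer loop
      vertex 1.2 18.6 0.0
      vertex 0.2 10.6 9.1
      vertex 1.2 18.6 9.1
    endloop
  endfacet
  facet normal -0.8765 -0.4814 0.0000
    outer loop
      vertex 0.2 10.6 0.0
      vertex 4.1 3.5 0.0
      vertex 4.1 3.5 9.1
    endloop
  endfacet
  facet normal -0.8765 -0.4814 0.0000
    outer loop
      vertex 0.2 10.6 0.0
      vertex 4.1 3.5 9.1
      vertex 0.2 10.6 9.1
    endloop
  endfacet
  facet normal -0.4222 -0.9065 0.0000
    outer loop
      vertex 4.1 3.5 0.0
      vertex 11.4 0.1 0.0
      vertex 11.4 0.1 9.1
    endloop
  endfacet
  facet normal -0.4222 -0.9065 0.0000
    outer loop
      vertex 4.1 3.5 0.0
      vertex 11.4 0.1 9.1
      vertex 4.1 3.5 9.1
    endloop
  endfacet
  facet normal 0.1888 -0.9820 0.0000
    outer loop
      vertex 11.4 0.1 0.0
      vertex 19.2 1.6 0.0
      vertex 19.2 1.6 9.1
    endloop
  endfacet
  facet normal 0.1888 -0.9820 0.0000
    outer loop
      vertex 11.4 0.1 0.0
      vertex 19.2 1.6 9.1
      vertex 11.4 0.1 9.1
    endloop
  endfacet
  facet normal 0.7194 -0.6946 0.0000
    outer loop
      vertex 19.2 1.6 0.0
      vertex 24.8 7.4 0.0
      vertex 24.8 7.4 9.1
    endloop
  endfacet
  facet normal 0.7194 -0.6946 0.0000
    outer loop
      vertex 19.2 1.6 0.0
      vertex 24.8 7.4 9.1
      vertex 19.2 1.6 9.1
    endloop
  endfacet
  facet normal 0.9923 -0.1240 0.0000
    outer loop
      vertex 24.8 7.4 0.0
      vertex 25.8 15.4 0.0
      vertex 25.8 15.4 9.1
    endloop
  endfacet
  facet normal 0.9923 -0.1240 0.0000
    outer loop
      vertex 24.8 7.4 0.0
      vertex 25.8 15.4 9.1
      vertex 24.8 7.4 9.1
    endloop
  endfacet
endsolid part

The G0 Z moves step by Δz≈2.3 mm. Every layer's G1 loop is the same polygon, so the solid is a straight extrusion of it from z=0 to z≈9.1. Closing with flat bottom and top caps and triangulating gives 36 facets — a regular 10-sided prism (a cylinder approximated with 10 flat sides), circumscribed radius ≈ 13 mm, height ≈ 9.1 mm.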